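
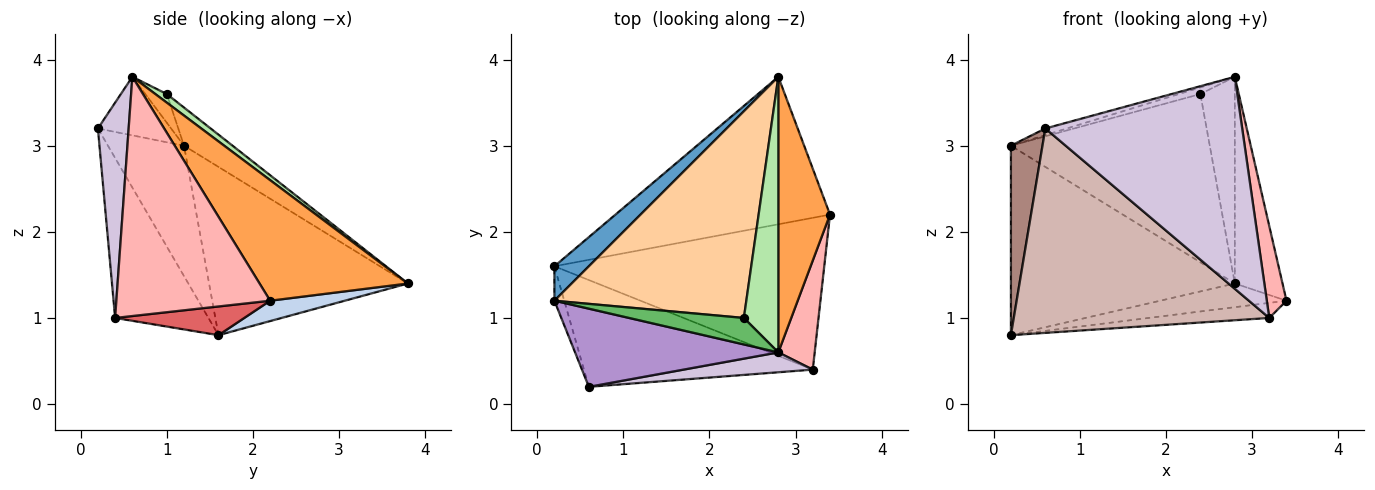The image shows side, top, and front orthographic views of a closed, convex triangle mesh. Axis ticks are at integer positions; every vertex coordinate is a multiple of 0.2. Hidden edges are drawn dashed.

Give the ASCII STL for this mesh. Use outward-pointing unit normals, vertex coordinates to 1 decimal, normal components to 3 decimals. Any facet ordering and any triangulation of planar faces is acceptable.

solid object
 facet normal -0.658 0.741 0.135
  outer loop
   vertex 0.2 1.6 0.8
   vertex 0.2 1.2 3.0
   vertex 2.8 3.8 1.4
  endloop
 endfacet
 facet normal 0.093 0.158 -0.983
  outer loop
   vertex 0.2 1.6 0.8
   vertex 2.8 3.8 1.4
   vertex 3.4 2.2 1.2
  endloop
 endfacet
 facet normal 0.881 0.283 0.378
  outer loop
   vertex 2.8 0.6 3.8
   vertex 3.4 2.2 1.2
   vertex 2.8 3.8 1.4
  endloop
 endfacet
 facet normal -0.152 0.624 0.766
  outer loop
   vertex 2.4 1.0 3.6
   vertex 2.8 3.8 1.4
   vertex 0.2 1.2 3.0
  endloop
 endfacet
 facet normal -0.236 0.236 0.943
  outer loop
   vertex 2.4 1.0 3.6
   vertex 0.2 1.2 3.0
   vertex 2.8 0.6 3.8
  endloop
 endfacet
 facet normal 0.196 0.588 0.784
  outer loop
   vertex 2.4 1.0 3.6
   vertex 2.8 0.6 3.8
   vertex 2.8 3.8 1.4
  endloop
 endfacet
 facet normal 0.105 0.098 -0.990
  outer loop
   vertex 3.2 0.4 1.0
   vertex 0.2 1.6 0.8
   vertex 3.4 2.2 1.2
  endloop
 endfacet
 facet normal 0.981 -0.126 0.149
  outer loop
   vertex 3.2 0.4 1.0
   vertex 3.4 2.2 1.2
   vertex 2.8 0.6 3.8
  endloop
 endfacet
 facet normal -0.276 0.081 0.958
  outer loop
   vertex 0.6 0.2 3.2
   vertex 2.8 0.6 3.8
   vertex 0.2 1.2 3.0
  endloop
 endfacet
 facet normal 0.154 -0.984 0.092
  outer loop
   vertex 0.6 0.2 3.2
   vertex 3.2 0.4 1.0
   vertex 2.8 0.6 3.8
  endloop
 endfacet
 facet normal -0.921 -0.382 -0.070
  outer loop
   vertex 0.6 0.2 3.2
   vertex 0.2 1.2 3.0
   vertex 0.2 1.6 0.8
  endloop
 endfacet
 facet normal -0.308 -0.843 -0.441
  outer loop
   vertex 0.6 0.2 3.2
   vertex 0.2 1.6 0.8
   vertex 3.2 0.4 1.0
  endloop
 endfacet
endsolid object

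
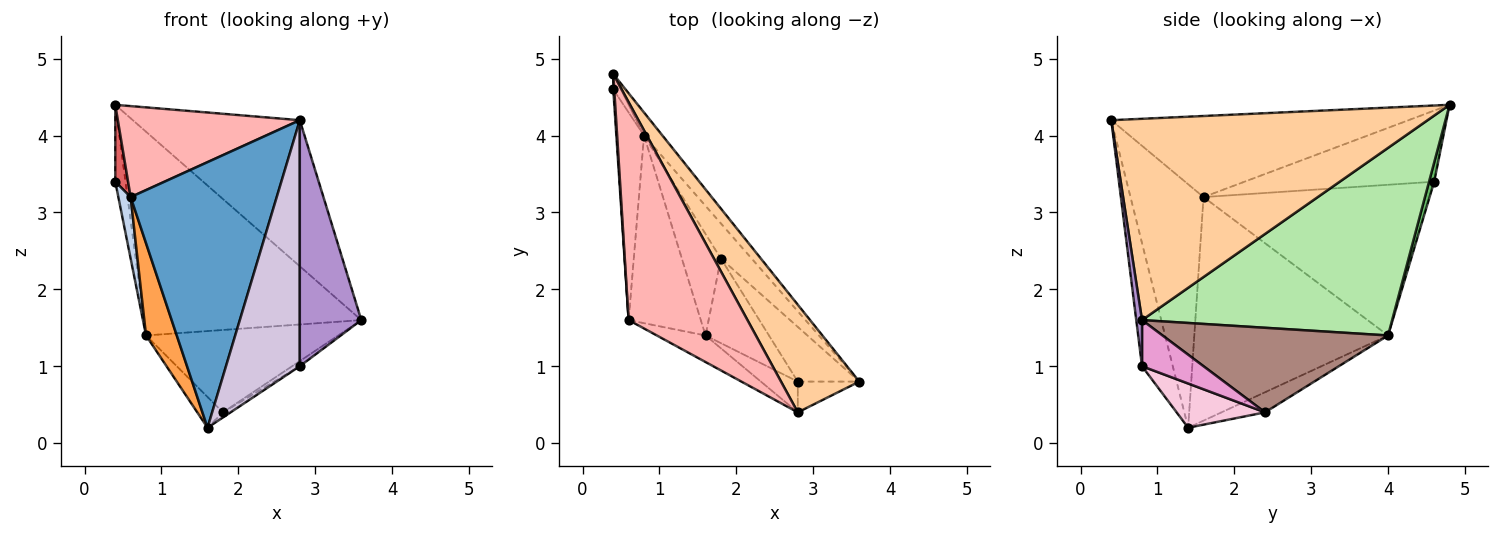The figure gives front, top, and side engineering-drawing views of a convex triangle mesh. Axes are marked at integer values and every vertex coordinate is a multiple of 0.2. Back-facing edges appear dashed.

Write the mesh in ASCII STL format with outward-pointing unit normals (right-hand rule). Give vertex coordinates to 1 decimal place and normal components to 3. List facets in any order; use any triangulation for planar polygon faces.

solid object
 facet normal -0.445 -0.891 -0.089
  outer loop
   vertex 0.6 1.6 3.2
   vertex 1.6 1.4 0.2
   vertex 2.8 0.4 4.2
  endloop
 endfacet
 facet normal -0.982 -0.053 -0.180
  outer loop
   vertex 0.8 4.0 1.4
   vertex 0.6 1.6 3.2
   vertex 0.4 4.6 3.4
  endloop
 endfacet
 facet normal -0.941 -0.149 -0.304
  outer loop
   vertex 0.8 4.0 1.4
   vertex 1.6 1.4 0.2
   vertex 0.6 1.6 3.2
  endloop
 endfacet
 facet normal 0.836 0.441 0.325
  outer loop
   vertex 0.4 4.8 4.4
   vertex 2.8 0.4 4.2
   vertex 3.6 0.8 1.6
  endloop
 endfacet
 facet normal 0.440 0.880 -0.176
  outer loop
   vertex 0.4 4.8 4.4
   vertex 0.8 4.0 1.4
   vertex 0.4 4.6 3.4
  endloop
 endfacet
 facet normal 0.753 0.654 -0.074
  outer loop
   vertex 0.4 4.8 4.4
   vertex 3.6 0.8 1.6
   vertex 0.8 4.0 1.4
  endloop
 endfacet
 facet normal -0.998 -0.067 0.013
  outer loop
   vertex 0.4 4.8 4.4
   vertex 0.4 4.6 3.4
   vertex 0.6 1.6 3.2
  endloop
 endfacet
 facet normal -0.533 -0.326 0.781
  outer loop
   vertex 0.4 4.8 4.4
   vertex 0.6 1.6 3.2
   vertex 2.8 0.4 4.2
  endloop
 endfacet
 facet normal 0.093 -0.988 -0.124
  outer loop
   vertex 2.8 0.8 1.0
   vertex 3.6 0.8 1.6
   vertex 2.8 0.4 4.2
  endloop
 endfacet
 facet normal -0.382 -0.917 -0.115
  outer loop
   vertex 2.8 0.8 1.0
   vertex 2.8 0.4 4.2
   vertex 1.6 1.4 0.2
  endloop
 endfacet
 facet normal 0.734 0.625 -0.267
  outer loop
   vertex 1.8 2.4 0.4
   vertex 0.8 4.0 1.4
   vertex 3.6 0.8 1.6
  endloop
 endfacet
 facet normal -0.442 0.260 -0.858
  outer loop
   vertex 1.8 2.4 0.4
   vertex 1.6 1.4 0.2
   vertex 0.8 4.0 1.4
  endloop
 endfacet
 facet normal 0.598 0.075 -0.798
  outer loop
   vertex 1.8 2.4 0.4
   vertex 3.6 0.8 1.6
   vertex 2.8 0.8 1.0
  endloop
 endfacet
 facet normal 0.571 0.050 -0.819
  outer loop
   vertex 1.8 2.4 0.4
   vertex 2.8 0.8 1.0
   vertex 1.6 1.4 0.2
  endloop
 endfacet
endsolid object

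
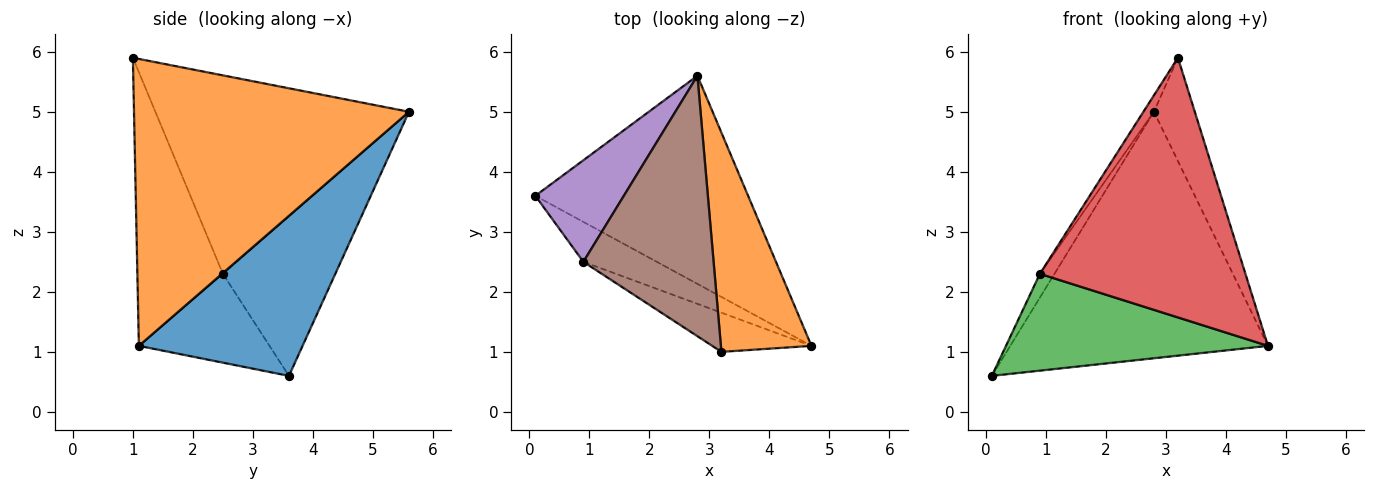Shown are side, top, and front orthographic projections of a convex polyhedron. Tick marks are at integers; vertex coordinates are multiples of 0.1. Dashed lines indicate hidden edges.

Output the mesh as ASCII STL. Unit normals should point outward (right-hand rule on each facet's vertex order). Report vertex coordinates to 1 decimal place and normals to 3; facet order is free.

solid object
 facet normal 0.437 0.687 -0.580
  outer loop
   vertex 2.8 5.6 5.0
   vertex 4.7 1.1 1.1
   vertex 0.1 3.6 0.6
  endloop
 endfacet
 facet normal 0.944 0.140 0.298
  outer loop
   vertex 3.2 1.0 5.9
   vertex 4.7 1.1 1.1
   vertex 2.8 5.6 5.0
  endloop
 endfacet
 facet normal -0.419 -0.840 -0.346
  outer loop
   vertex 0.9 2.5 2.3
   vertex 0.1 3.6 0.6
   vertex 4.7 1.1 1.1
  endloop
 endfacet
 facet normal -0.380 -0.914 -0.138
  outer loop
   vertex 0.9 2.5 2.3
   vertex 4.7 1.1 1.1
   vertex 3.2 1.0 5.9
  endloop
 endfacet
 facet normal -0.869 0.113 0.482
  outer loop
   vertex 0.9 2.5 2.3
   vertex 2.8 5.6 5.0
   vertex 0.1 3.6 0.6
  endloop
 endfacet
 facet normal -0.836 0.035 0.548
  outer loop
   vertex 0.9 2.5 2.3
   vertex 3.2 1.0 5.9
   vertex 2.8 5.6 5.0
  endloop
 endfacet
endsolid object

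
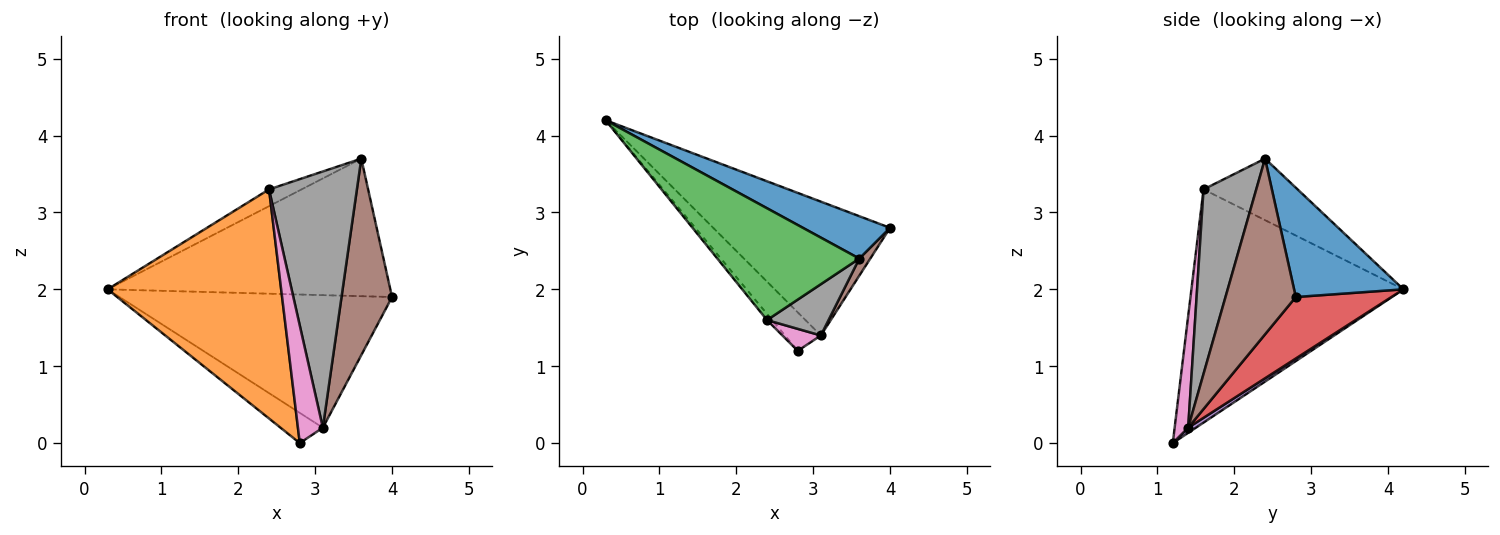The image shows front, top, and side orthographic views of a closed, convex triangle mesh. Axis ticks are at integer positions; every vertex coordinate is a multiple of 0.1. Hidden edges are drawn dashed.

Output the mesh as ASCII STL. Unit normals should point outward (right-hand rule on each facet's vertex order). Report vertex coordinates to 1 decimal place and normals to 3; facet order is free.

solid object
 facet normal 0.347 0.896 0.276
  outer loop
   vertex 3.6 2.4 3.7
   vertex 4.0 2.8 1.9
   vertex 0.3 4.2 2.0
  endloop
 endfacet
 facet normal -0.774 -0.633 -0.017
  outer loop
   vertex 2.4 1.6 3.3
   vertex 0.3 4.2 2.0
   vertex 2.8 1.2 0.0
  endloop
 endfacet
 facet normal -0.394 0.136 0.909
  outer loop
   vertex 2.4 1.6 3.3
   vertex 3.6 2.4 3.7
   vertex 0.3 4.2 2.0
  endloop
 endfacet
 facet normal 0.240 0.683 -0.690
  outer loop
   vertex 3.1 1.4 0.2
   vertex 0.3 4.2 2.0
   vertex 4.0 2.8 1.9
  endloop
 endfacet
 facet normal 0.112 0.614 -0.781
  outer loop
   vertex 3.1 1.4 0.2
   vertex 2.8 1.2 0.0
   vertex 0.3 4.2 2.0
  endloop
 endfacet
 facet normal 0.811 -0.583 0.051
  outer loop
   vertex 3.1 1.4 0.2
   vertex 4.0 2.8 1.9
   vertex 3.6 2.4 3.7
  endloop
 endfacet
 facet normal 0.470 -0.868 0.162
  outer loop
   vertex 3.1 1.4 0.2
   vertex 2.4 1.6 3.3
   vertex 2.8 1.2 0.0
  endloop
 endfacet
 facet normal 0.507 -0.845 0.169
  outer loop
   vertex 3.1 1.4 0.2
   vertex 3.6 2.4 3.7
   vertex 2.4 1.6 3.3
  endloop
 endfacet
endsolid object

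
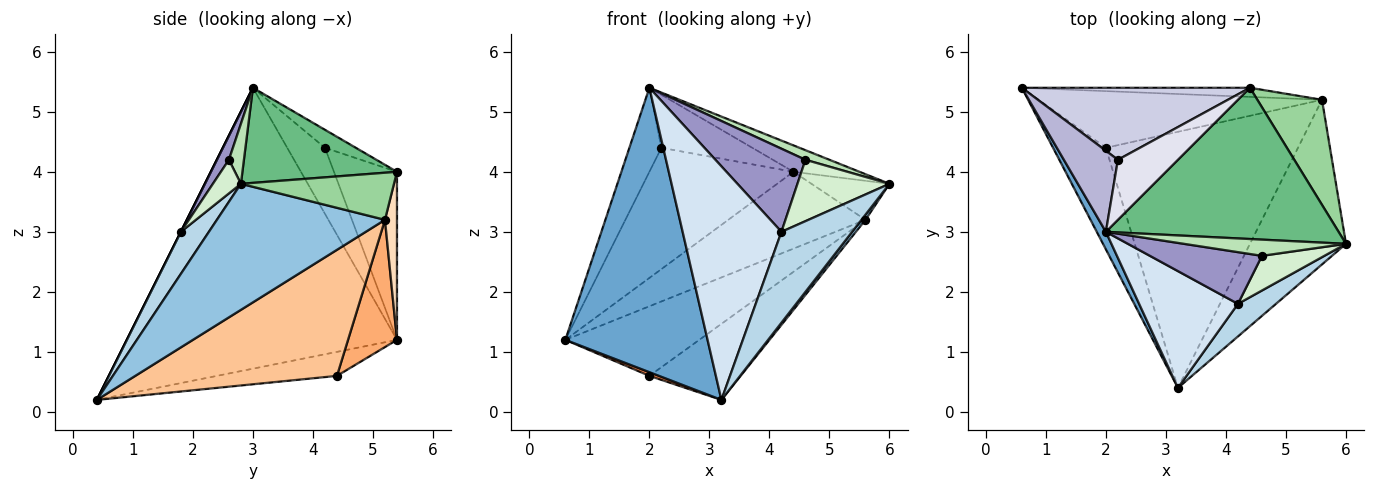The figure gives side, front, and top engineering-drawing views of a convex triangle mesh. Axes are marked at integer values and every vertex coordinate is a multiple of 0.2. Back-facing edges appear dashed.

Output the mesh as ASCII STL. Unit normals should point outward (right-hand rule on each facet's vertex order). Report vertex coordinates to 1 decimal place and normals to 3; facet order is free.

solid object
 facet normal -0.884 -0.466 0.029
  outer loop
   vertex 2.0 3.0 5.4
   vertex 0.6 5.4 1.2
   vertex 3.2 0.4 0.2
  endloop
 endfacet
 facet normal 0.795 -0.019 -0.606
  outer loop
   vertex 5.6 5.2 3.2
   vertex 6.0 2.8 3.8
   vertex 3.2 0.4 0.2
  endloop
 endfacet
 facet normal 0.349 -0.882 0.316
  outer loop
   vertex 4.2 1.8 3.0
   vertex 3.2 0.4 0.2
   vertex 6.0 2.8 3.8
  endloop
 endfacet
 facet normal 0.000 -0.894 0.447
  outer loop
   vertex 4.2 1.8 3.0
   vertex 2.0 3.0 5.4
   vertex 3.2 0.4 0.2
  endloop
 endfacet
 facet normal -0.414 -0.033 -0.910
  outer loop
   vertex 2.0 4.4 0.6
   vertex 3.2 0.4 0.2
   vertex 0.6 5.4 1.2
  endloop
 endfacet
 facet normal 0.273 0.746 -0.607
  outer loop
   vertex 2.0 4.4 0.6
   vertex 0.6 5.4 1.2
   vertex 5.6 5.2 3.2
  endloop
 endfacet
 facet normal 0.532 0.241 -0.811
  outer loop
   vertex 2.0 4.4 0.6
   vertex 5.6 5.2 3.2
   vertex 3.2 0.4 0.2
  endloop
 endfacet
 facet normal 0.087 0.989 -0.117
  outer loop
   vertex 4.4 5.4 4.0
   vertex 5.6 5.2 3.2
   vertex 0.6 5.4 1.2
  endloop
 endfacet
 facet normal 0.373 0.160 0.914
  outer loop
   vertex 4.4 5.4 4.0
   vertex 2.0 3.0 5.4
   vertex 6.0 2.8 3.8
  endloop
 endfacet
 facet normal 0.564 0.288 0.774
  outer loop
   vertex 4.4 5.4 4.0
   vertex 6.0 2.8 3.8
   vertex 5.6 5.2 3.2
  endloop
 endfacet
 facet normal 0.304 -0.486 0.820
  outer loop
   vertex 4.6 2.6 4.2
   vertex 6.0 2.8 3.8
   vertex 2.0 3.0 5.4
  endloop
 endfacet
 facet normal 0.256 -0.842 0.476
  outer loop
   vertex 4.6 2.6 4.2
   vertex 4.2 1.8 3.0
   vertex 6.0 2.8 3.8
  endloop
 endfacet
 facet normal 0.112 -0.844 0.525
  outer loop
   vertex 4.6 2.6 4.2
   vertex 2.0 3.0 5.4
   vertex 4.2 1.8 3.0
  endloop
 endfacet
 facet normal -0.647 0.549 0.529
  outer loop
   vertex 2.2 4.2 4.4
   vertex 0.6 5.4 1.2
   vertex 2.0 3.0 5.4
  endloop
 endfacet
 facet normal -0.352 0.805 0.478
  outer loop
   vertex 2.2 4.2 4.4
   vertex 4.4 5.4 4.0
   vertex 0.6 5.4 1.2
  endloop
 endfacet
 facet normal -0.219 0.646 0.731
  outer loop
   vertex 2.2 4.2 4.4
   vertex 2.0 3.0 5.4
   vertex 4.4 5.4 4.0
  endloop
 endfacet
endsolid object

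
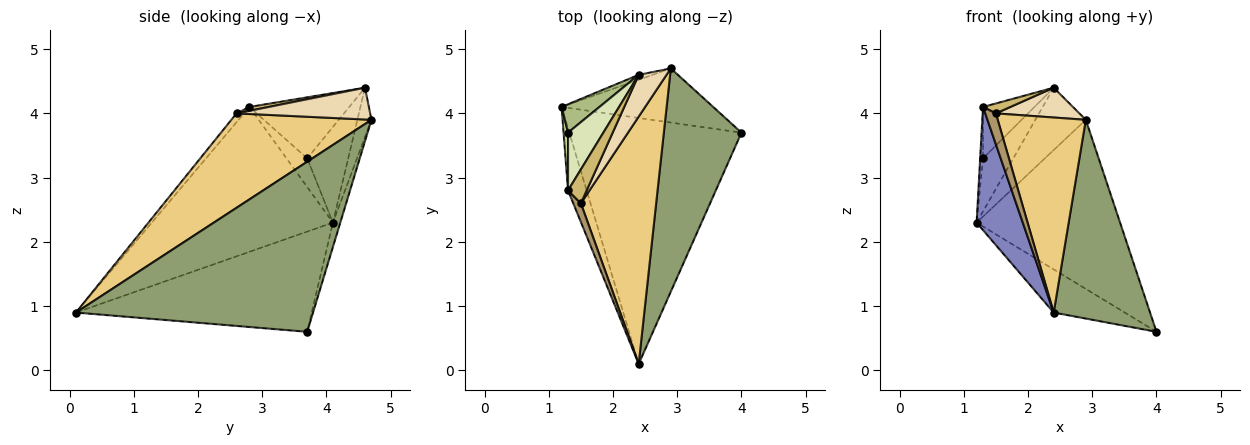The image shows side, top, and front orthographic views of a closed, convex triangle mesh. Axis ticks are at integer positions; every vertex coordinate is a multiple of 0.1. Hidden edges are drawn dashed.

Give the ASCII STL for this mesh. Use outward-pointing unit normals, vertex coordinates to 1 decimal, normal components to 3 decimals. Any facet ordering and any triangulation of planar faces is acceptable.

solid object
 facet normal -0.497 0.150 -0.854
  outer loop
   vertex 2.4 0.1 0.9
   vertex 1.2 4.1 2.3
   vertex 4.0 3.7 0.6
  endloop
 endfacet
 facet normal -0.962 -0.245 -0.124
  outer loop
   vertex 1.3 2.8 4.1
   vertex 1.2 4.1 2.3
   vertex 2.4 0.1 0.9
  endloop
 endfacet
 facet normal -0.049 0.951 -0.305
  outer loop
   vertex 2.9 4.7 3.9
   vertex 4.0 3.7 0.6
   vertex 1.2 4.1 2.3
  endloop
 endfacet
 facet normal -0.268 0.961 -0.076
  outer loop
   vertex 2.9 4.7 3.9
   vertex 1.2 4.1 2.3
   vertex 2.4 4.6 4.4
  endloop
 endfacet
 facet normal 0.853 -0.347 0.389
  outer loop
   vertex 2.9 4.7 3.9
   vertex 2.4 0.1 0.9
   vertex 4.0 3.7 0.6
  endloop
 endfacet
 facet normal -0.766 0.566 0.303
  outer loop
   vertex 1.3 3.7 3.3
   vertex 2.4 4.6 4.4
   vertex 1.2 4.1 2.3
  endloop
 endfacet
 facet normal -0.979 0.135 0.152
  outer loop
   vertex 1.3 3.7 3.3
   vertex 1.2 4.1 2.3
   vertex 1.3 2.8 4.1
  endloop
 endfacet
 facet normal -0.791 0.407 0.458
  outer loop
   vertex 1.3 3.7 3.3
   vertex 1.3 2.8 4.1
   vertex 2.4 4.6 4.4
  endloop
 endfacet
 facet normal -0.513 -0.735 0.444
  outer loop
   vertex 1.5 2.6 4.0
   vertex 1.3 2.8 4.1
   vertex 2.4 0.1 0.9
  endloop
 endfacet
 facet normal 0.195 -0.276 0.941
  outer loop
   vertex 1.5 2.6 4.0
   vertex 2.4 4.6 4.4
   vertex 1.3 2.8 4.1
  endloop
 endfacet
 facet normal 0.702 -0.441 0.559
  outer loop
   vertex 1.5 2.6 4.0
   vertex 2.4 0.1 0.9
   vertex 2.9 4.7 3.9
  endloop
 endfacet
 facet normal 0.681 -0.426 0.596
  outer loop
   vertex 1.5 2.6 4.0
   vertex 2.9 4.7 3.9
   vertex 2.4 4.6 4.4
  endloop
 endfacet
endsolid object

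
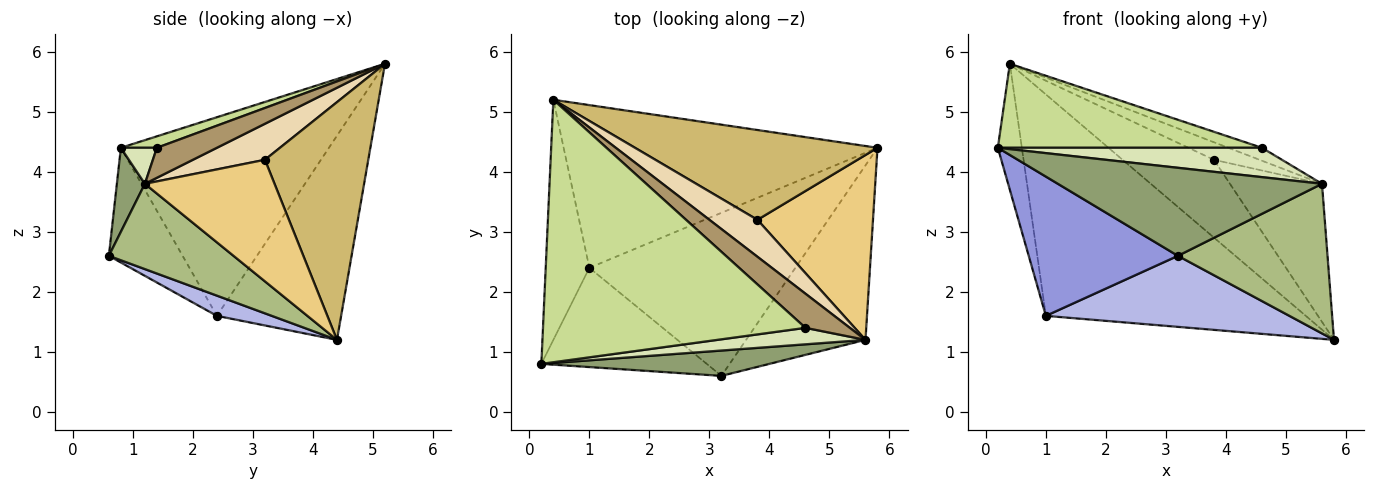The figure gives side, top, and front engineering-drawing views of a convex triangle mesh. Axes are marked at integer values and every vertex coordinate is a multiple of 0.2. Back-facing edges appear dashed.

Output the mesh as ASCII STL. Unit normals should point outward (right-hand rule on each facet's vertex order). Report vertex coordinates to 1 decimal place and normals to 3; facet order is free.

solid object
 facet normal -0.971 0.112 -0.213
  outer loop
   vertex 1.0 2.4 1.6
   vertex 0.2 0.8 4.4
   vertex 0.4 5.2 5.8
  endloop
 endfacet
 facet normal -0.359 0.752 -0.553
  outer loop
   vertex 1.0 2.4 1.6
   vertex 0.4 5.2 5.8
   vertex 5.8 4.4 1.2
  endloop
 endfacet
 facet normal -0.373 -0.755 -0.538
  outer loop
   vertex 1.0 2.4 1.6
   vertex 3.2 0.6 2.6
   vertex 0.2 0.8 4.4
  endloop
 endfacet
 facet normal 0.090 -0.398 -0.913
  outer loop
   vertex 1.0 2.4 1.6
   vertex 5.8 4.4 1.2
   vertex 3.2 0.6 2.6
  endloop
 endfacet
 facet normal 0.101 -0.956 0.275
  outer loop
   vertex 5.6 1.2 3.8
   vertex 0.2 0.8 4.4
   vertex 3.2 0.6 2.6
  endloop
 endfacet
 facet normal 0.477 -0.572 -0.667
  outer loop
   vertex 5.6 1.2 3.8
   vertex 3.2 0.6 2.6
   vertex 5.8 4.4 1.2
  endloop
 endfacet
 facet normal 0.042 -0.305 0.952
  outer loop
   vertex 4.6 1.4 4.4
   vertex 0.4 5.2 5.8
   vertex 0.2 0.8 4.4
  endloop
 endfacet
 facet normal 0.118 -0.866 0.486
  outer loop
   vertex 4.6 1.4 4.4
   vertex 0.2 0.8 4.4
   vertex 5.6 1.2 3.8
  endloop
 endfacet
 facet normal 0.534 0.299 0.791
  outer loop
   vertex 4.6 1.4 4.4
   vertex 5.6 1.2 3.8
   vertex 0.4 5.2 5.8
  endloop
 endfacet
 facet normal 0.595 0.526 0.607
  outer loop
   vertex 3.8 3.2 4.2
   vertex 5.8 4.4 1.2
   vertex 0.4 5.2 5.8
  endloop
 endfacet
 facet normal 0.644 0.457 0.613
  outer loop
   vertex 3.8 3.2 4.2
   vertex 5.6 1.2 3.8
   vertex 5.8 4.4 1.2
  endloop
 endfacet
 facet normal 0.561 0.355 0.748
  outer loop
   vertex 3.8 3.2 4.2
   vertex 0.4 5.2 5.8
   vertex 5.6 1.2 3.8
  endloop
 endfacet
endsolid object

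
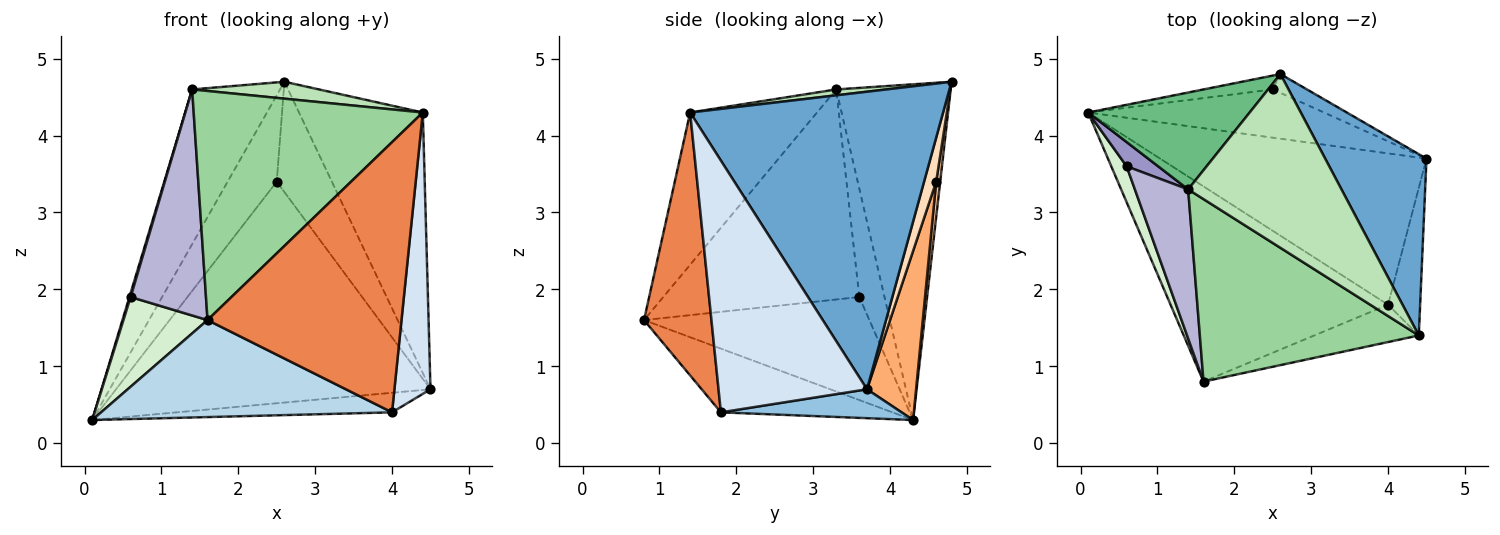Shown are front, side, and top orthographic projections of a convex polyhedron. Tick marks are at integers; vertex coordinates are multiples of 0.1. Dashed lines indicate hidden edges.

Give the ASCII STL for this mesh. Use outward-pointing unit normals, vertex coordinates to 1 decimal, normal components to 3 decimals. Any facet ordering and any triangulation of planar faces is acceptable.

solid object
 facet normal 0.859 0.420 0.292
  outer loop
   vertex 4.4 1.4 4.3
   vertex 4.5 3.7 0.7
   vertex 2.6 4.8 4.7
  endloop
 endfacet
 facet normal 0.107 0.128 -0.986
  outer loop
   vertex 4.0 1.8 0.4
   vertex 0.1 4.3 0.3
   vertex 4.5 3.7 0.7
  endloop
 endfacet
 facet normal -0.254 -0.430 -0.866
  outer loop
   vertex 4.0 1.8 0.4
   vertex 1.6 0.8 1.6
   vertex 0.1 4.3 0.3
  endloop
 endfacet
 facet normal 0.964 -0.234 -0.123
  outer loop
   vertex 4.0 1.8 0.4
   vertex 4.5 3.7 0.7
   vertex 4.4 1.4 4.3
  endloop
 endfacet
 facet normal 0.326 -0.937 -0.129
  outer loop
   vertex 4.0 1.8 0.4
   vertex 4.4 1.4 4.3
   vertex 1.6 0.8 1.6
  endloop
 endfacet
 facet normal 0.151 0.966 -0.210
  outer loop
   vertex 2.5 4.6 3.4
   vertex 4.5 3.7 0.7
   vertex 0.1 4.3 0.3
  endloop
 endfacet
 facet normal 0.081 0.984 -0.158
  outer loop
   vertex 2.5 4.6 3.4
   vertex 0.1 4.3 0.3
   vertex 2.6 4.8 4.7
  endloop
 endfacet
 facet normal 0.211 0.963 -0.164
  outer loop
   vertex 2.5 4.6 3.4
   vertex 2.6 4.8 4.7
   vertex 4.5 3.7 0.7
  endloop
 endfacet
 facet normal -0.741 0.569 0.356
  outer loop
   vertex 1.4 3.3 4.6
   vertex 2.6 4.8 4.7
   vertex 0.1 4.3 0.3
  endloop
 endfacet
 facet normal -0.397 -0.718 0.572
  outer loop
   vertex 1.4 3.3 4.6
   vertex 1.6 0.8 1.6
   vertex 4.4 1.4 4.3
  endloop
 endfacet
 facet normal 0.038 -0.097 0.995
  outer loop
   vertex 1.4 3.3 4.6
   vertex 4.4 1.4 4.3
   vertex 2.6 4.8 4.7
  endloop
 endfacet
 facet normal -0.928 -0.346 0.138
  outer loop
   vertex 0.6 3.6 1.9
   vertex 0.1 4.3 0.3
   vertex 1.6 0.8 1.6
  endloop
 endfacet
 facet normal -0.959 -0.048 0.279
  outer loop
   vertex 0.6 3.6 1.9
   vertex 1.4 3.3 4.6
   vertex 0.1 4.3 0.3
  endloop
 endfacet
 facet normal -0.908 -0.349 0.230
  outer loop
   vertex 0.6 3.6 1.9
   vertex 1.6 0.8 1.6
   vertex 1.4 3.3 4.6
  endloop
 endfacet
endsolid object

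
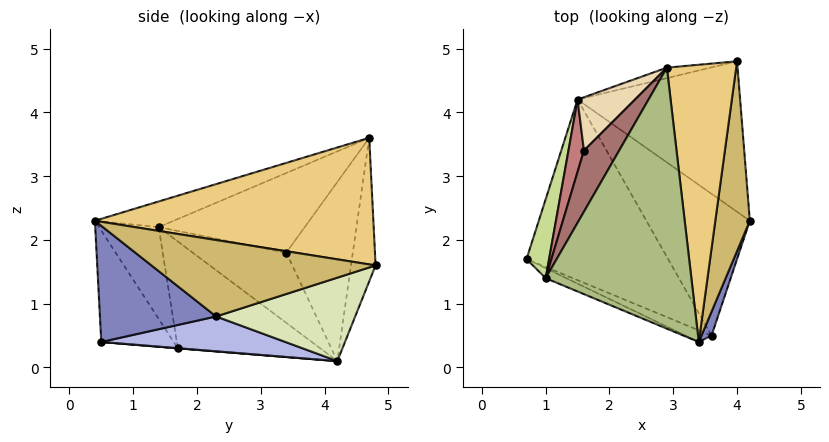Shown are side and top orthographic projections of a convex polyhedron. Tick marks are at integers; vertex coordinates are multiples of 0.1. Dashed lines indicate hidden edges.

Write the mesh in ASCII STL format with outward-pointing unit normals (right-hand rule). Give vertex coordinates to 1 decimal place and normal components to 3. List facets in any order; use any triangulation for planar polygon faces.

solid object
 facet normal -0.378 -0.921 -0.088
  outer loop
   vertex 3.6 0.5 0.4
   vertex 3.4 0.4 2.3
   vertex 0.7 1.7 0.3
  endloop
 endfacet
 facet normal 0.940 -0.331 0.081
  outer loop
   vertex 3.6 0.5 0.4
   vertex 4.2 2.3 0.8
   vertex 3.4 0.4 2.3
  endloop
 endfacet
 facet normal 0.001 -0.080 -0.997
  outer loop
   vertex 3.6 0.5 0.4
   vertex 0.7 1.7 0.3
   vertex 1.5 4.2 0.1
  endloop
 endfacet
 facet normal 0.317 0.104 -0.943
  outer loop
   vertex 3.6 0.5 0.4
   vertex 1.5 4.2 0.1
   vertex 4.2 2.3 0.8
  endloop
 endfacet
 facet normal -0.380 -0.921 -0.085
  outer loop
   vertex 1.0 1.4 2.2
   vertex 0.7 1.7 0.3
   vertex 3.4 0.4 2.3
  endloop
 endfacet
 facet normal -0.165 -0.303 0.939
  outer loop
   vertex 1.0 1.4 2.2
   vertex 3.4 0.4 2.3
   vertex 2.9 4.7 3.6
  endloop
 endfacet
 facet normal -0.929 0.313 0.196
  outer loop
   vertex 1.0 1.4 2.2
   vertex 1.5 4.2 0.1
   vertex 0.7 1.7 0.3
  endloop
 endfacet
 facet normal 0.435 0.306 -0.847
  outer loop
   vertex 4.0 4.8 1.6
   vertex 4.2 2.3 0.8
   vertex 1.5 4.2 0.1
  endloop
 endfacet
 facet normal -0.199 0.978 -0.060
  outer loop
   vertex 4.0 4.8 1.6
   vertex 1.5 4.2 0.1
   vertex 2.9 4.7 3.6
  endloop
 endfacet
 facet normal 0.910 -0.059 0.411
  outer loop
   vertex 4.0 4.8 1.6
   vertex 3.4 0.4 2.3
   vertex 4.2 2.3 0.8
  endloop
 endfacet
 facet normal 0.876 -0.043 0.480
  outer loop
   vertex 4.0 4.8 1.6
   vertex 2.9 4.7 3.6
   vertex 3.4 0.4 2.3
  endloop
 endfacet
 facet normal -0.842 0.468 0.270
  outer loop
   vertex 1.6 3.4 1.8
   vertex 2.9 4.7 3.6
   vertex 1.5 4.2 0.1
  endloop
 endfacet
 facet normal -0.862 0.335 0.381
  outer loop
   vertex 1.6 3.4 1.8
   vertex 1.0 1.4 2.2
   vertex 2.9 4.7 3.6
  endloop
 endfacet
 facet normal -0.926 0.319 0.204
  outer loop
   vertex 1.6 3.4 1.8
   vertex 1.5 4.2 0.1
   vertex 1.0 1.4 2.2
  endloop
 endfacet
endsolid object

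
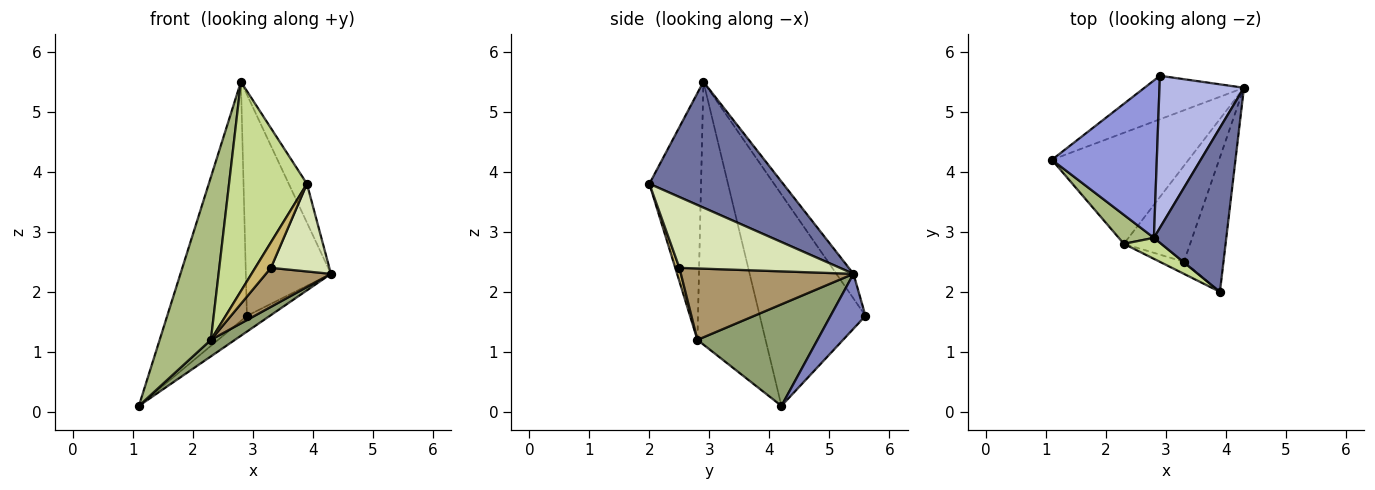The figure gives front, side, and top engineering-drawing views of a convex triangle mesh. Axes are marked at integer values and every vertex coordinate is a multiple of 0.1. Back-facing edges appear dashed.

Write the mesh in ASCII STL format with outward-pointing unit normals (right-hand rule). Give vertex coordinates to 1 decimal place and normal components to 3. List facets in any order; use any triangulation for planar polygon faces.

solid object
 facet normal 0.861 0.117 0.495
  outer loop
   vertex 2.8 2.9 5.5
   vertex 3.9 2.0 3.8
   vertex 4.3 5.4 2.3
  endloop
 endfacet
 facet normal 0.460 0.302 -0.835
  outer loop
   vertex 2.9 5.6 1.6
   vertex 4.3 5.4 2.3
   vertex 1.1 4.2 0.1
  endloop
 endfacet
 facet normal -0.742 0.560 0.368
  outer loop
   vertex 2.9 5.6 1.6
   vertex 1.1 4.2 0.1
   vertex 2.8 2.9 5.5
  endloop
 endfacet
 facet normal -0.163 0.813 0.559
  outer loop
   vertex 2.9 5.6 1.6
   vertex 2.8 2.9 5.5
   vertex 4.3 5.4 2.3
  endloop
 endfacet
 facet normal 0.592 -0.118 -0.797
  outer loop
   vertex 2.3 2.8 1.2
   vertex 1.1 4.2 0.1
   vertex 4.3 5.4 2.3
  endloop
 endfacet
 facet normal -0.795 -0.598 0.106
  outer loop
   vertex 2.3 2.8 1.2
   vertex 2.8 2.9 5.5
   vertex 1.1 4.2 0.1
  endloop
 endfacet
 facet normal -0.551 -0.831 0.083
  outer loop
   vertex 2.3 2.8 1.2
   vertex 3.9 2.0 3.8
   vertex 2.8 2.9 5.5
  endloop
 endfacet
 facet normal 0.832 -0.303 -0.465
  outer loop
   vertex 3.3 2.5 2.4
   vertex 4.3 5.4 2.3
   vertex 3.9 2.0 3.8
  endloop
 endfacet
 facet normal 0.707 -0.266 -0.655
  outer loop
   vertex 3.3 2.5 2.4
   vertex 2.3 2.8 1.2
   vertex 4.3 5.4 2.3
  endloop
 endfacet
 facet normal 0.233 -0.880 -0.414
  outer loop
   vertex 3.3 2.5 2.4
   vertex 3.9 2.0 3.8
   vertex 2.3 2.8 1.2
  endloop
 endfacet
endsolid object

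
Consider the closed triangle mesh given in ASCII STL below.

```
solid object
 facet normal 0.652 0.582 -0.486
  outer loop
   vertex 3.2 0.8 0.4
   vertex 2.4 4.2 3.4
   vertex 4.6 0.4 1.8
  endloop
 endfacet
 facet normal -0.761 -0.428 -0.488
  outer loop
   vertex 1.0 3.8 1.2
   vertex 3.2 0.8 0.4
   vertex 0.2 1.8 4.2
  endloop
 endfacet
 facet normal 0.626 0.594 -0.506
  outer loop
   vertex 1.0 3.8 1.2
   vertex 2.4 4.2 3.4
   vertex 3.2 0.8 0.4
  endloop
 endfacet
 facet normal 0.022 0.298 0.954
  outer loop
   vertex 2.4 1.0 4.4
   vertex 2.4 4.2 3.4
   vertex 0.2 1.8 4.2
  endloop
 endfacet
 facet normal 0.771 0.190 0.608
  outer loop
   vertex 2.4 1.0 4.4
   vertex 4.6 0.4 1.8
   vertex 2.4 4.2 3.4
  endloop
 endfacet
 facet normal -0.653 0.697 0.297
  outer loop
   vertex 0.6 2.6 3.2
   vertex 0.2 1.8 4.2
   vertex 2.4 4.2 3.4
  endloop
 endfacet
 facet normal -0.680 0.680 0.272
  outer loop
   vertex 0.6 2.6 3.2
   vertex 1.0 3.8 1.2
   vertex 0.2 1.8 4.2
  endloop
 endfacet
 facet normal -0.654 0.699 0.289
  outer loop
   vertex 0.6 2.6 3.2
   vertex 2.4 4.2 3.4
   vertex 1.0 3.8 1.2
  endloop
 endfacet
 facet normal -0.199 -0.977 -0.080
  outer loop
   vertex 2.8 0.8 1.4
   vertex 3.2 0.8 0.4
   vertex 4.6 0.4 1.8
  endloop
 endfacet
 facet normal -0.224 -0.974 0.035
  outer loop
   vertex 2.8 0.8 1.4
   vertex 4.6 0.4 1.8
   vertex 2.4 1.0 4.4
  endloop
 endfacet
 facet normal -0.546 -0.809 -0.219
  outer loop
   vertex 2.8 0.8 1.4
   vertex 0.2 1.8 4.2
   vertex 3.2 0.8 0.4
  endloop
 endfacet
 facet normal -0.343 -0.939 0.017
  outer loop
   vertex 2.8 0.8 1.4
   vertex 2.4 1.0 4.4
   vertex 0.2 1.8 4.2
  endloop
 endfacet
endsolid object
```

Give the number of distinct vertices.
8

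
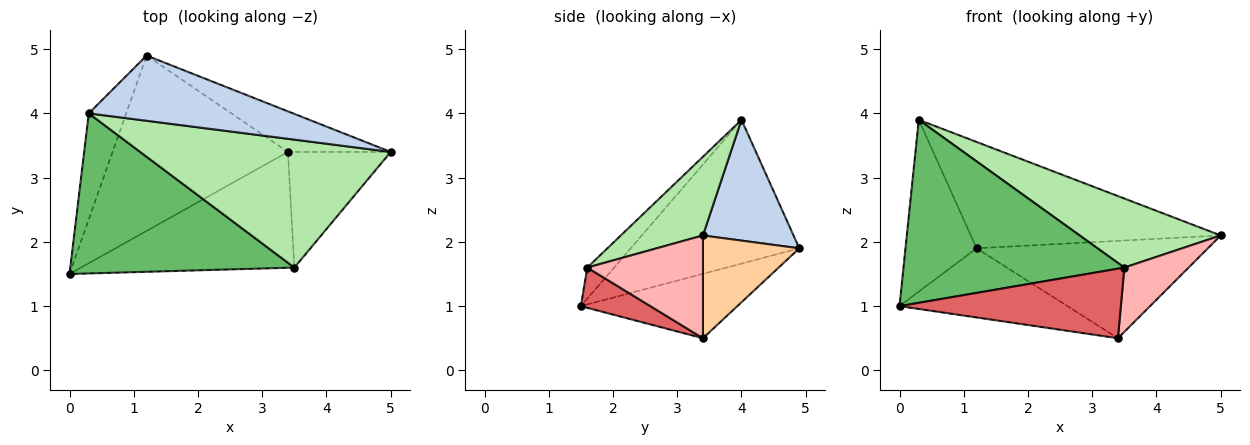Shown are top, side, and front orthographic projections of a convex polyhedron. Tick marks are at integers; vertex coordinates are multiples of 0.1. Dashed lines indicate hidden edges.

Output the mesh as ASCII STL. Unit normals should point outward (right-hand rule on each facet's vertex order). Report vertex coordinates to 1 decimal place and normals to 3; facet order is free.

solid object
 facet normal -0.896 0.378 -0.233
  outer loop
   vertex 0.3 4.0 3.9
   vertex 1.2 4.9 1.9
   vertex 0.0 1.5 1.0
  endloop
 endfacet
 facet normal 0.295 0.815 0.499
  outer loop
   vertex 0.3 4.0 3.9
   vertex 5.0 3.4 2.1
   vertex 1.2 4.9 1.9
  endloop
 endfacet
 facet normal -0.323 0.347 -0.880
  outer loop
   vertex 3.4 3.4 0.5
   vertex 0.0 1.5 1.0
   vertex 1.2 4.9 1.9
  endloop
 endfacet
 facet normal 0.359 0.862 -0.359
  outer loop
   vertex 3.4 3.4 0.5
   vertex 1.2 4.9 1.9
   vertex 5.0 3.4 2.1
  endloop
 endfacet
 facet normal -0.091 -0.750 0.656
  outer loop
   vertex 3.5 1.6 1.6
   vertex 0.3 4.0 3.9
   vertex 0.0 1.5 1.0
  endloop
 endfacet
 facet normal 0.266 -0.458 0.848
  outer loop
   vertex 3.5 1.6 1.6
   vertex 5.0 3.4 2.1
   vertex 0.3 4.0 3.9
  endloop
 endfacet
 facet normal 0.160 -0.508 -0.846
  outer loop
   vertex 3.5 1.6 1.6
   vertex 0.0 1.5 1.0
   vertex 3.4 3.4 0.5
  endloop
 endfacet
 facet normal 0.658 -0.366 -0.658
  outer loop
   vertex 3.5 1.6 1.6
   vertex 3.4 3.4 0.5
   vertex 5.0 3.4 2.1
  endloop
 endfacet
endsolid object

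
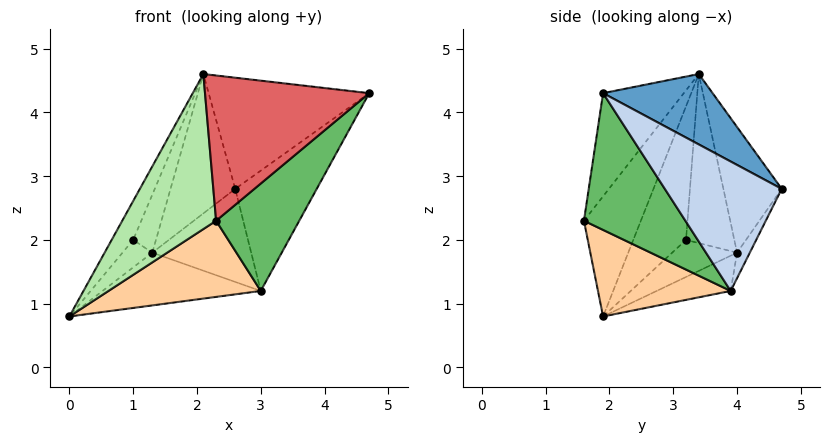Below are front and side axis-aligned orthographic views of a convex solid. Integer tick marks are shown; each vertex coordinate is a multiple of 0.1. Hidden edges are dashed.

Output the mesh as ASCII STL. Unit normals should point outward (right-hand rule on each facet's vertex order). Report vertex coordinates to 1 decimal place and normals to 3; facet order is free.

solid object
 facet normal 0.450 0.660 0.602
  outer loop
   vertex 2.1 3.4 4.6
   vertex 4.7 1.9 4.3
   vertex 2.6 4.7 2.8
  endloop
 endfacet
 facet normal 0.818 0.570 -0.081
  outer loop
   vertex 3.0 3.9 1.2
   vertex 2.6 4.7 2.8
   vertex 4.7 1.9 4.3
  endloop
 endfacet
 facet normal -0.871 0.355 0.341
  outer loop
   vertex 1.0 3.2 2.0
   vertex 0.0 1.9 0.8
   vertex 2.1 3.4 4.6
  endloop
 endfacet
 facet normal 0.429 -0.493 -0.757
  outer loop
   vertex 2.3 1.6 2.3
   vertex 0.0 1.9 0.8
   vertex 3.0 3.9 1.2
  endloop
 endfacet
 facet normal 0.594 -0.487 -0.640
  outer loop
   vertex 2.3 1.6 2.3
   vertex 3.0 3.9 1.2
   vertex 4.7 1.9 4.3
  endloop
 endfacet
 facet normal -0.440 -0.725 0.529
  outer loop
   vertex 2.3 1.6 2.3
   vertex 2.1 3.4 4.6
   vertex 0.0 1.9 0.8
  endloop
 endfacet
 facet normal -0.368 -0.748 0.553
  outer loop
   vertex 2.3 1.6 2.3
   vertex 4.7 1.9 4.3
   vertex 2.1 3.4 4.6
  endloop
 endfacet
 facet normal -0.252 0.539 -0.804
  outer loop
   vertex 1.3 4.0 1.8
   vertex 3.0 3.9 1.2
   vertex 0.0 1.9 0.8
  endloop
 endfacet
 facet normal -0.113 0.877 -0.467
  outer loop
   vertex 1.3 4.0 1.8
   vertex 2.6 4.7 2.8
   vertex 3.0 3.9 1.2
  endloop
 endfacet
 facet normal -0.869 0.399 0.292
  outer loop
   vertex 1.3 4.0 1.8
   vertex 0.0 1.9 0.8
   vertex 1.0 3.2 2.0
  endloop
 endfacet
 facet normal -0.632 0.701 0.331
  outer loop
   vertex 1.3 4.0 1.8
   vertex 2.1 3.4 4.6
   vertex 2.6 4.7 2.8
  endloop
 endfacet
 facet normal -0.854 0.403 0.330
  outer loop
   vertex 1.3 4.0 1.8
   vertex 1.0 3.2 2.0
   vertex 2.1 3.4 4.6
  endloop
 endfacet
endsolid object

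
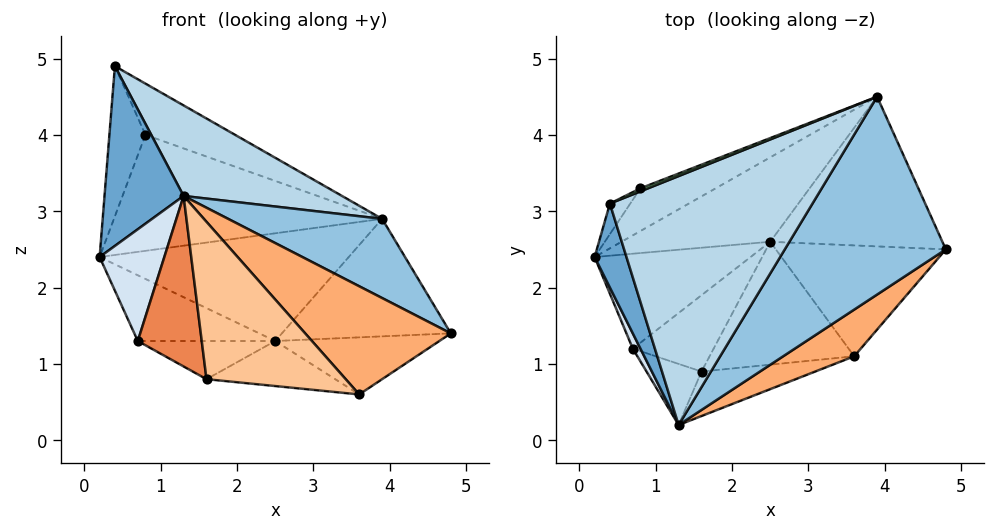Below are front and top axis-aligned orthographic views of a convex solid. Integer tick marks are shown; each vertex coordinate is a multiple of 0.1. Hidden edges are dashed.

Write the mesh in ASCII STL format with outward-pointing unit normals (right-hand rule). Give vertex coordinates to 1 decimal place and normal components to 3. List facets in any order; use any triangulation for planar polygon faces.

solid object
 facet normal -0.904 -0.387 0.181
  outer loop
   vertex 0.4 3.1 4.9
   vertex 0.2 2.4 2.4
   vertex 1.3 0.2 3.2
  endloop
 endfacet
 facet normal 0.585 -0.301 0.753
  outer loop
   vertex 3.9 4.5 2.9
   vertex 1.3 0.2 3.2
   vertex 4.8 2.5 1.4
  endloop
 endfacet
 facet normal 0.559 -0.283 0.779
  outer loop
   vertex 3.9 4.5 2.9
   vertex 0.4 3.1 4.9
   vertex 1.3 0.2 3.2
  endloop
 endfacet
 facet normal -0.901 -0.429 0.059
  outer loop
   vertex 0.7 1.2 1.3
   vertex 1.3 0.2 3.2
   vertex 0.2 2.4 2.4
  endloop
 endfacet
 facet normal -0.448 -0.842 -0.301
  outer loop
   vertex 0.7 1.2 1.3
   vertex 1.6 0.9 0.8
   vertex 1.3 0.2 3.2
  endloop
 endfacet
 facet normal 0.628 -0.714 0.308
  outer loop
   vertex 3.6 1.1 0.6
   vertex 4.8 2.5 1.4
   vertex 1.3 0.2 3.2
  endloop
 endfacet
 facet normal 0.069 -0.960 -0.271
  outer loop
   vertex 3.6 1.1 0.6
   vertex 1.3 0.2 3.2
   vertex 1.6 0.9 0.8
  endloop
 endfacet
 facet normal -0.684 0.715 -0.145
  outer loop
   vertex 0.8 3.3 4.0
   vertex 0.2 2.4 2.4
   vertex 0.4 3.1 4.9
  endloop
 endfacet
 facet normal -0.437 0.844 -0.311
  outer loop
   vertex 0.8 3.3 4.0
   vertex 3.9 4.5 2.9
   vertex 0.2 2.4 2.4
  endloop
 endfacet
 facet normal -0.343 0.938 0.056
  outer loop
   vertex 0.8 3.3 4.0
   vertex 0.4 3.1 4.9
   vertex 3.9 4.5 2.9
  endloop
 endfacet
 facet normal -0.127 0.341 -0.931
  outer loop
   vertex 2.5 2.6 1.3
   vertex 3.6 1.1 0.6
   vertex 1.6 0.9 0.8
  endloop
 endfacet
 facet normal -0.329 0.422 -0.845
  outer loop
   vertex 2.5 2.6 1.3
   vertex 1.6 0.9 0.8
   vertex 0.7 1.2 1.3
  endloop
 endfacet
 facet normal 0.061 0.616 -0.785
  outer loop
   vertex 2.5 2.6 1.3
   vertex 3.9 4.5 2.9
   vertex 4.8 2.5 1.4
  endloop
 endfacet
 facet normal 0.058 0.457 -0.888
  outer loop
   vertex 2.5 2.6 1.3
   vertex 4.8 2.5 1.4
   vertex 3.6 1.1 0.6
  endloop
 endfacet
 facet normal -0.342 0.740 -0.580
  outer loop
   vertex 2.5 2.6 1.3
   vertex 0.2 2.4 2.4
   vertex 3.9 4.5 2.9
  endloop
 endfacet
 facet normal -0.405 0.520 -0.752
  outer loop
   vertex 2.5 2.6 1.3
   vertex 0.7 1.2 1.3
   vertex 0.2 2.4 2.4
  endloop
 endfacet
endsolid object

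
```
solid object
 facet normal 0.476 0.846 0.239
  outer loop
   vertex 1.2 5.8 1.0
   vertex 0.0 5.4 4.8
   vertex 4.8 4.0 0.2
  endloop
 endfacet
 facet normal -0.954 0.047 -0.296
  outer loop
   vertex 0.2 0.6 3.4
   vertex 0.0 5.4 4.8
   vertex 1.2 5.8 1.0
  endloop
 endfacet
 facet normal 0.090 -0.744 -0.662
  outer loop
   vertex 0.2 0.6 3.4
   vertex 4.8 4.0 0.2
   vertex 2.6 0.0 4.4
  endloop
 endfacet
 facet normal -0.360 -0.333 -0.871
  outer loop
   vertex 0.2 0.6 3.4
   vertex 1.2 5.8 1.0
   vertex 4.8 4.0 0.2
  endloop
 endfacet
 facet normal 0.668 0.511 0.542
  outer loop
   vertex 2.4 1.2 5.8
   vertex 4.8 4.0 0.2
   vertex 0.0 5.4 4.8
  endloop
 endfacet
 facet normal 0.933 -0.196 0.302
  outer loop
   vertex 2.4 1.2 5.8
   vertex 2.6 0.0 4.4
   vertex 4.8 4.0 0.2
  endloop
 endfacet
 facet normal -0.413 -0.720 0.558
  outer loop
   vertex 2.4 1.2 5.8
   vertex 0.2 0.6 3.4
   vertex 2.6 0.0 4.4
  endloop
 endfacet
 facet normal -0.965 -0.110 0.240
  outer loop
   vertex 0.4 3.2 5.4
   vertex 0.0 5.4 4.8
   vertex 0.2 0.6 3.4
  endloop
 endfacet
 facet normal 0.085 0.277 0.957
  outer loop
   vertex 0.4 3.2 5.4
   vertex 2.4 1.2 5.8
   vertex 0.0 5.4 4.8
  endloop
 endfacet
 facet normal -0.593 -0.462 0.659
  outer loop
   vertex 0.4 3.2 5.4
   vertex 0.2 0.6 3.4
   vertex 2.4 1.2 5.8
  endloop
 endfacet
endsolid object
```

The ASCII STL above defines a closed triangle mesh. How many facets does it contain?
10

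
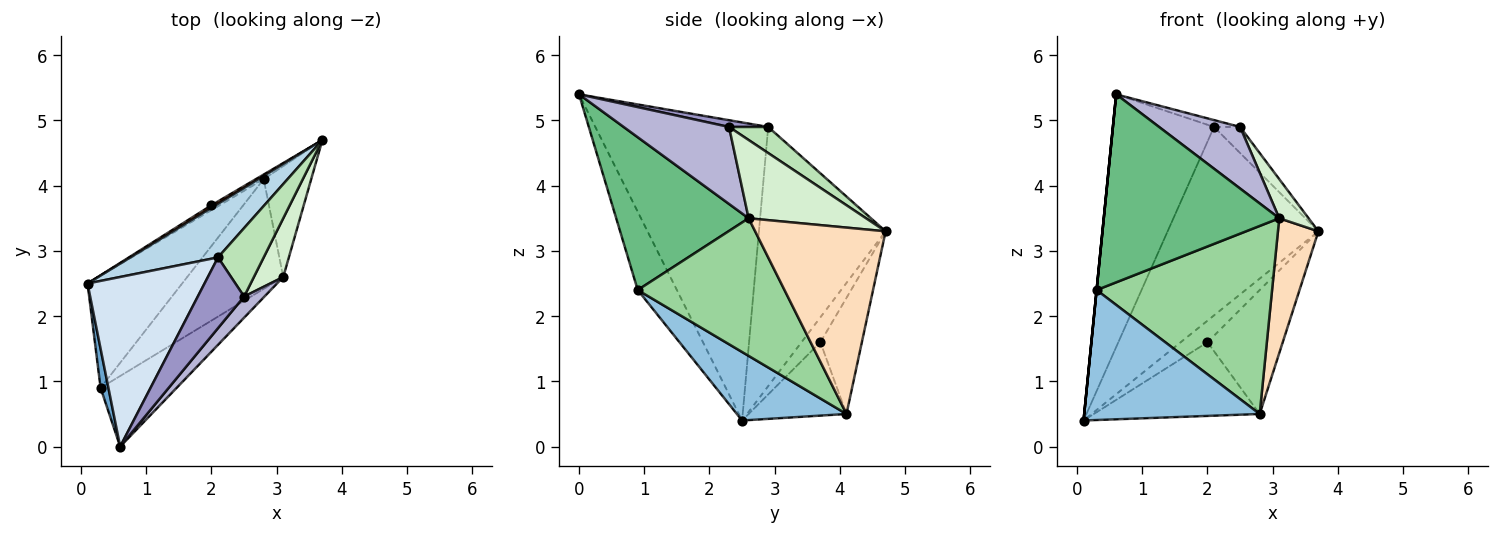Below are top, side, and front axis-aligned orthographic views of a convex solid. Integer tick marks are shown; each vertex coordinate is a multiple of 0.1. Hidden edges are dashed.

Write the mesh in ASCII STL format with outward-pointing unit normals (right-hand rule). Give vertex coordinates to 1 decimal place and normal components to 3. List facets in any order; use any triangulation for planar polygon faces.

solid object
 facet normal -0.995 0.000 0.100
  outer loop
   vertex 0.3 0.9 2.4
   vertex 0.6 0.0 5.4
   vertex 0.1 2.5 0.4
  endloop
 endfacet
 facet normal 0.428 -0.685 -0.590
  outer loop
   vertex 2.8 4.1 0.5
   vertex 0.3 0.9 2.4
   vertex 0.1 2.5 0.4
  endloop
 endfacet
 facet normal -0.629 0.748 0.213
  outer loop
   vertex 2.1 2.9 4.9
   vertex 3.7 4.7 3.3
   vertex 0.1 2.5 0.4
  endloop
 endfacet
 facet normal -0.818 0.478 0.321
  outer loop
   vertex 2.1 2.9 4.9
   vertex 0.1 2.5 0.4
   vertex 0.6 0.0 5.4
  endloop
 endfacet
 facet normal -0.574 0.813 0.096
  outer loop
   vertex 2.0 3.7 1.6
   vertex 0.1 2.5 0.4
   vertex 3.7 4.7 3.3
  endloop
 endfacet
 facet normal -0.507 0.860 -0.056
  outer loop
   vertex 2.0 3.7 1.6
   vertex 2.8 4.1 0.5
   vertex 0.1 2.5 0.4
  endloop
 endfacet
 facet normal -0.482 0.875 -0.033
  outer loop
   vertex 2.0 3.7 1.6
   vertex 3.7 4.7 3.3
   vertex 2.8 4.1 0.5
  endloop
 endfacet
 facet normal 0.928 -0.288 -0.237
  outer loop
   vertex 3.1 2.6 3.5
   vertex 2.8 4.1 0.5
   vertex 3.7 4.7 3.3
  endloop
 endfacet
 facet normal 0.577 -0.765 -0.287
  outer loop
   vertex 3.1 2.6 3.5
   vertex 0.6 0.0 5.4
   vertex 0.3 0.9 2.4
  endloop
 endfacet
 facet normal 0.586 -0.700 -0.409
  outer loop
   vertex 3.1 2.6 3.5
   vertex 0.3 0.9 2.4
   vertex 2.8 4.1 0.5
  endloop
 endfacet
 facet normal 0.471 0.314 0.824
  outer loop
   vertex 2.5 2.3 4.9
   vertex 3.7 4.7 3.3
   vertex 2.1 2.9 4.9
  endloop
 endfacet
 facet normal 0.912 -0.228 0.342
  outer loop
   vertex 2.5 2.3 4.9
   vertex 3.1 2.6 3.5
   vertex 3.7 4.7 3.3
  endloop
 endfacet
 facet normal 0.143 0.096 0.985
  outer loop
   vertex 2.5 2.3 4.9
   vertex 2.1 2.9 4.9
   vertex 0.6 0.0 5.4
  endloop
 endfacet
 facet normal 0.776 -0.597 0.205
  outer loop
   vertex 2.5 2.3 4.9
   vertex 0.6 0.0 5.4
   vertex 3.1 2.6 3.5
  endloop
 endfacet
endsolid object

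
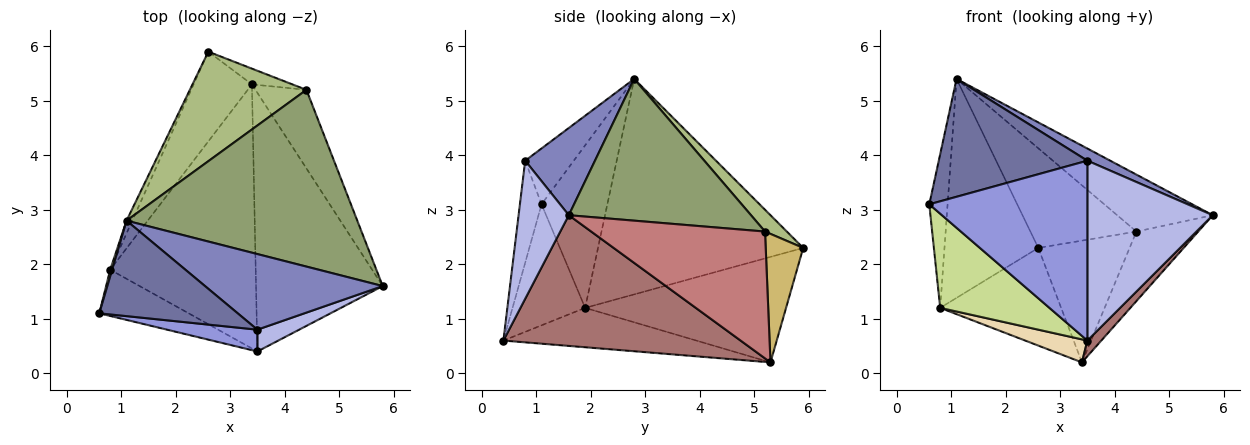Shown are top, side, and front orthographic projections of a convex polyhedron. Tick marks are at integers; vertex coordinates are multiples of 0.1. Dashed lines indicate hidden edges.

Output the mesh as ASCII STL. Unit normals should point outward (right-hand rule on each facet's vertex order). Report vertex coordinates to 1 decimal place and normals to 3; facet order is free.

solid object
 facet normal -0.246 -0.753 0.610
  outer loop
   vertex 3.5 0.8 3.9
   vertex 1.1 2.8 5.4
   vertex 0.6 1.1 3.1
  endloop
 endfacet
 facet normal 0.436 -0.143 0.888
  outer loop
   vertex 3.5 0.8 3.9
   vertex 5.8 1.6 2.9
   vertex 1.1 2.8 5.4
  endloop
 endfacet
 facet normal -0.135 -0.984 0.119
  outer loop
   vertex 3.5 0.8 3.9
   vertex 0.6 1.1 3.1
   vertex 3.5 0.4 0.6
  endloop
 endfacet
 facet normal 0.369 -0.922 0.112
  outer loop
   vertex 3.5 0.8 3.9
   vertex 3.5 0.4 0.6
   vertex 5.8 1.6 2.9
  endloop
 endfacet
 facet normal 0.505 0.265 0.822
  outer loop
   vertex 4.4 5.2 2.6
   vertex 1.1 2.8 5.4
   vertex 5.8 1.6 2.9
  endloop
 endfacet
 facet normal 0.137 0.666 0.733
  outer loop
   vertex 4.4 5.2 2.6
   vertex 2.6 5.9 2.3
   vertex 1.1 2.8 5.4
  endloop
 endfacet
 facet normal -0.512 -0.771 -0.379
  outer loop
   vertex 0.8 1.9 1.2
   vertex 3.5 0.4 0.6
   vertex 0.6 1.1 3.1
  endloop
 endfacet
 facet normal -0.963 0.268 0.011
  outer loop
   vertex 0.8 1.9 1.2
   vertex 0.6 1.1 3.1
   vertex 1.1 2.8 5.4
  endloop
 endfacet
 facet normal -0.909 0.416 -0.024
  outer loop
   vertex 0.8 1.9 1.2
   vertex 1.1 2.8 5.4
   vertex 2.6 5.9 2.3
  endloop
 endfacet
 facet normal 0.377 0.919 -0.119
  outer loop
   vertex 3.4 5.3 0.2
   vertex 2.6 5.9 2.3
   vertex 4.4 5.2 2.6
  endloop
 endfacet
 facet normal -0.774 0.466 -0.428
  outer loop
   vertex 3.4 5.3 0.2
   vertex 0.8 1.9 1.2
   vertex 2.6 5.9 2.3
  endloop
 endfacet
 facet normal -0.260 -0.084 -0.962
  outer loop
   vertex 3.4 5.3 0.2
   vertex 3.5 0.4 0.6
   vertex 0.8 1.9 1.2
  endloop
 endfacet
 facet normal 0.717 -0.042 -0.695
  outer loop
   vertex 3.4 5.3 0.2
   vertex 5.8 1.6 2.9
   vertex 3.5 0.4 0.6
  endloop
 endfacet
 facet normal 0.881 0.313 -0.354
  outer loop
   vertex 3.4 5.3 0.2
   vertex 4.4 5.2 2.6
   vertex 5.8 1.6 2.9
  endloop
 endfacet
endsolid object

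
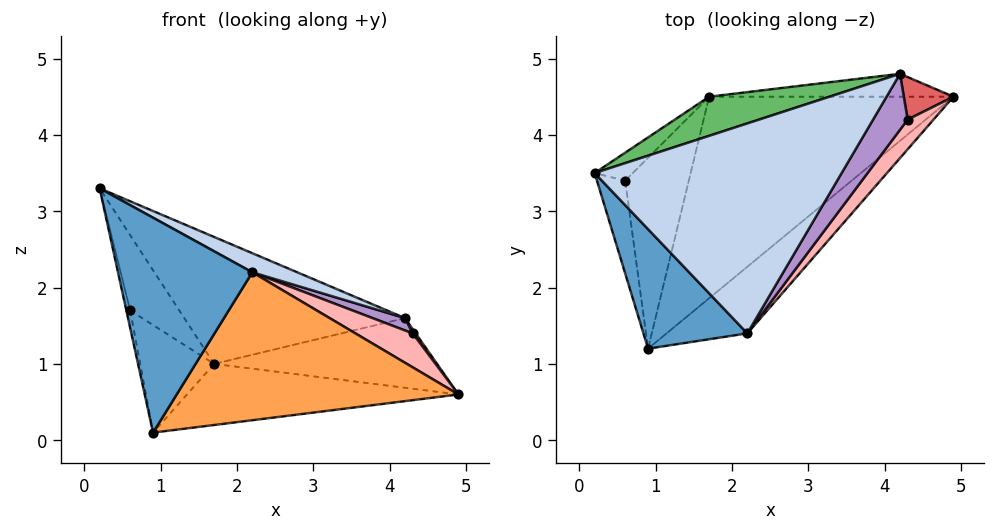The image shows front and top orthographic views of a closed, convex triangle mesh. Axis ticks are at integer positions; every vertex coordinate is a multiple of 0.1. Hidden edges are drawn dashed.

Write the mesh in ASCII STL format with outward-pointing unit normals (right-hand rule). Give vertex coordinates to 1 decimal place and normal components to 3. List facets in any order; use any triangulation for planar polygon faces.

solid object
 facet normal -0.545 -0.733 0.407
  outer loop
   vertex 2.2 1.4 2.2
   vertex 0.2 3.5 3.3
   vertex 0.9 1.2 0.1
  endloop
 endfacet
 facet normal 0.412 -0.082 0.907
  outer loop
   vertex 2.2 1.4 2.2
   vertex 4.2 4.8 1.6
   vertex 0.2 3.5 3.3
  endloop
 endfacet
 facet normal 0.626 -0.711 -0.320
  outer loop
   vertex 2.2 1.4 2.2
   vertex 0.9 1.2 0.1
   vertex 4.9 4.5 0.6
  endloop
 endfacet
 facet normal -0.119 0.288 -0.950
  outer loop
   vertex 1.7 4.5 1.0
   vertex 4.9 4.5 0.6
   vertex 0.9 1.2 0.1
  endloop
 endfacet
 facet normal -0.182 0.940 0.290
  outer loop
   vertex 1.7 4.5 1.0
   vertex 0.2 3.5 3.3
   vertex 4.2 4.8 1.6
  endloop
 endfacet
 facet normal -0.039 0.949 -0.312
  outer loop
   vertex 1.7 4.5 1.0
   vertex 4.2 4.8 1.6
   vertex 4.9 4.5 0.6
  endloop
 endfacet
 facet normal 0.809 -0.060 0.584
  outer loop
   vertex 4.3 4.2 1.4
   vertex 4.9 4.5 0.6
   vertex 4.2 4.8 1.6
  endloop
 endfacet
 facet normal 0.782 -0.469 0.411
  outer loop
   vertex 4.3 4.2 1.4
   vertex 2.2 1.4 2.2
   vertex 4.9 4.5 0.6
  endloop
 endfacet
 facet normal 0.551 -0.180 0.815
  outer loop
   vertex 4.3 4.2 1.4
   vertex 4.2 4.8 1.6
   vertex 2.2 1.4 2.2
  endloop
 endfacet
 facet normal -0.968 0.046 -0.245
  outer loop
   vertex 0.6 3.4 1.7
   vertex 0.9 1.2 0.1
   vertex 0.2 3.5 3.3
  endloop
 endfacet
 facet normal -0.757 0.612 -0.228
  outer loop
   vertex 0.6 3.4 1.7
   vertex 0.2 3.5 3.3
   vertex 1.7 4.5 1.0
  endloop
 endfacet
 facet normal -0.723 0.339 -0.602
  outer loop
   vertex 0.6 3.4 1.7
   vertex 1.7 4.5 1.0
   vertex 0.9 1.2 0.1
  endloop
 endfacet
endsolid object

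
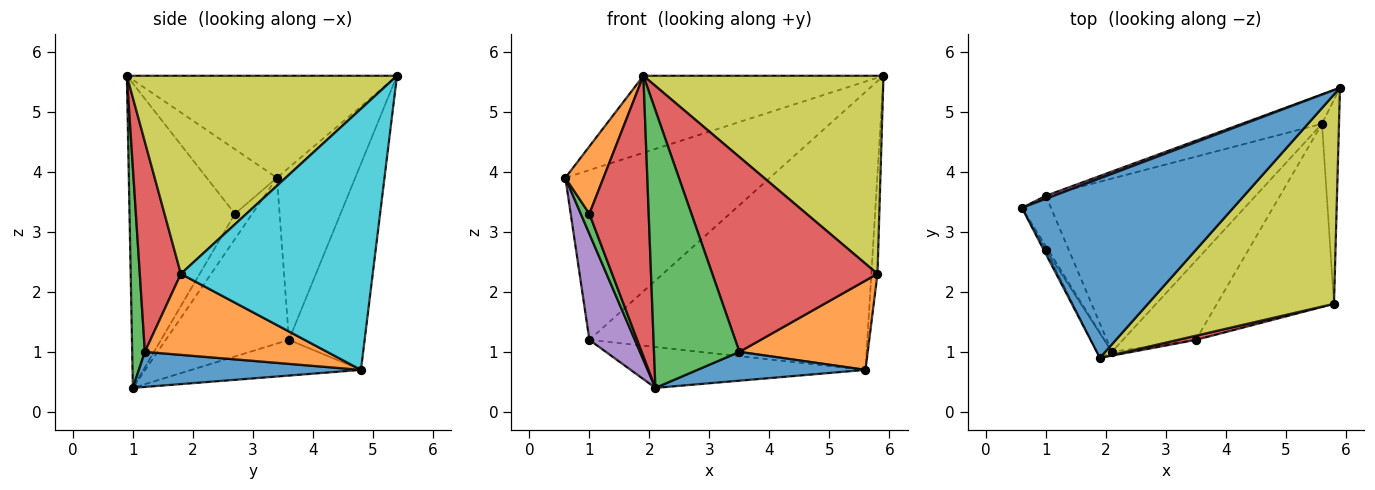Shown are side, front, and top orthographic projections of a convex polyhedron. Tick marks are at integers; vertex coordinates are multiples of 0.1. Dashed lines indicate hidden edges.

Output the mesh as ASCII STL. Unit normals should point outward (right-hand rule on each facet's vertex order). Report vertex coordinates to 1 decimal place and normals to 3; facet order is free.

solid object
 facet normal -0.405 0.360 0.840
  outer loop
   vertex 1.9 0.9 5.6
   vertex 5.9 5.4 5.6
   vertex 0.6 3.4 3.9
  endloop
 endfacet
 facet normal -0.879 -0.477 -0.029
  outer loop
   vertex 1.0 2.7 3.3
   vertex 1.9 0.9 5.6
   vertex 0.6 3.4 3.9
  endloop
 endfacet
 facet normal -0.893 -0.442 -0.080
  outer loop
   vertex 1.0 2.7 3.3
   vertex 0.6 3.4 3.9
   vertex 2.1 1.0 0.4
  endloop
 endfacet
 facet normal -0.871 -0.490 -0.043
  outer loop
   vertex 1.0 2.7 3.3
   vertex 2.1 1.0 0.4
   vertex 1.9 0.9 5.6
  endloop
 endfacet
 facet normal -0.926 -0.342 -0.162
  outer loop
   vertex 1.0 3.6 1.2
   vertex 2.1 1.0 0.4
   vertex 0.6 3.4 3.9
  endloop
 endfacet
 facet normal -0.163 0.226 -0.960
  outer loop
   vertex 1.0 3.6 1.2
   vertex 5.6 4.8 0.7
   vertex 2.1 1.0 0.4
  endloop
 endfacet
 facet normal -0.358 0.934 0.016
  outer loop
   vertex 1.0 3.6 1.2
   vertex 0.6 3.4 3.9
   vertex 5.9 5.4 5.6
  endloop
 endfacet
 facet normal -0.261 0.960 -0.102
  outer loop
   vertex 1.0 3.6 1.2
   vertex 5.9 5.4 5.6
   vertex 5.6 4.8 0.7
  endloop
 endfacet
 facet normal 0.612 -0.544 0.575
  outer loop
   vertex 5.8 1.8 2.3
   vertex 5.9 5.4 5.6
   vertex 1.9 0.9 5.6
  endloop
 endfacet
 facet normal 0.997 0.032 -0.065
  outer loop
   vertex 5.8 1.8 2.3
   vertex 5.6 4.8 0.7
   vertex 5.9 5.4 5.6
  endloop
 endfacet
 facet normal 0.412 -0.311 -0.857
  outer loop
   vertex 3.5 1.2 1.0
   vertex 2.1 1.0 0.4
   vertex 5.6 4.8 0.7
  endloop
 endfacet
 facet normal 0.528 -0.372 -0.763
  outer loop
   vertex 3.5 1.2 1.0
   vertex 5.6 4.8 0.7
   vertex 5.8 1.8 2.3
  endloop
 endfacet
 facet normal 0.147 -0.989 -0.013
  outer loop
   vertex 3.5 1.2 1.0
   vertex 1.9 0.9 5.6
   vertex 2.1 1.0 0.4
  endloop
 endfacet
 facet normal 0.241 -0.970 0.021
  outer loop
   vertex 3.5 1.2 1.0
   vertex 5.8 1.8 2.3
   vertex 1.9 0.9 5.6
  endloop
 endfacet
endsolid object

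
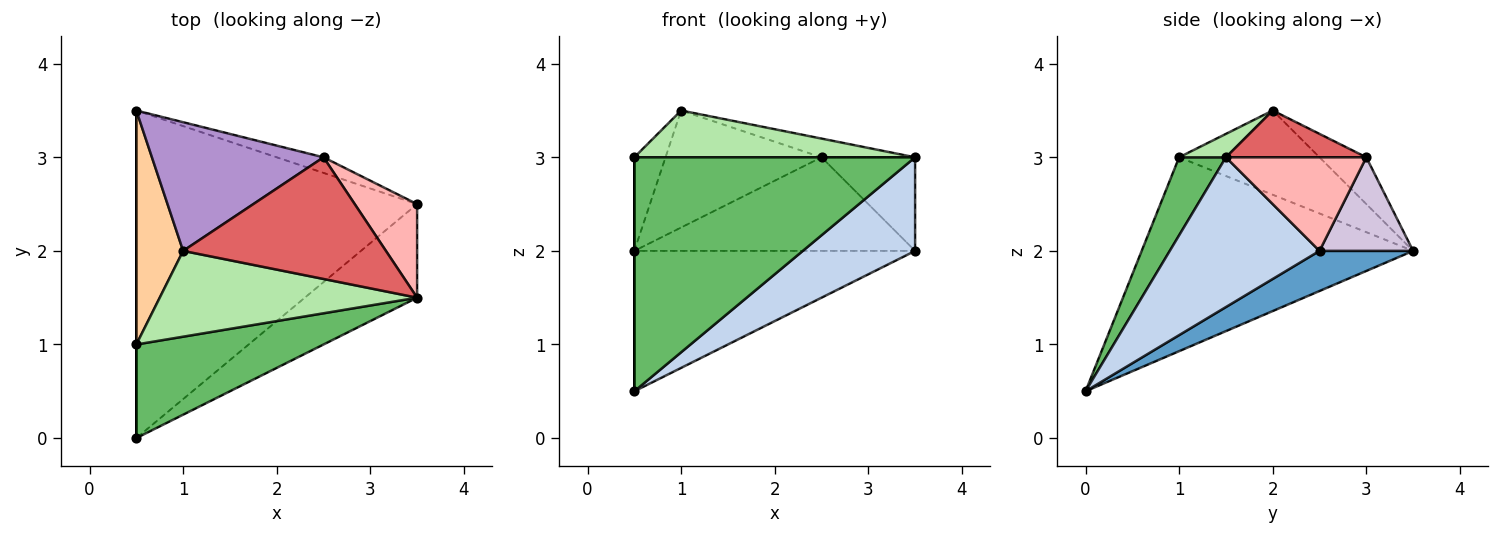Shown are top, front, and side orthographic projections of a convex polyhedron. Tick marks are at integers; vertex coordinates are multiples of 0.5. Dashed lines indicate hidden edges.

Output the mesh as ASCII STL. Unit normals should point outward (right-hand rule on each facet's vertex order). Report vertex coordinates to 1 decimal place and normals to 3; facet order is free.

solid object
 facet normal 0.130 0.391 -0.911
  outer loop
   vertex 3.5 2.5 2.0
   vertex 0.5 0.0 0.5
   vertex 0.5 3.5 2.0
  endloop
 endfacet
 facet normal 0.686 -0.514 -0.514
  outer loop
   vertex 3.5 2.5 2.0
   vertex 3.5 1.5 3.0
   vertex 0.5 0.0 0.5
  endloop
 endfacet
 facet normal -1.000 0.000 0.000
  outer loop
   vertex 0.5 1.0 3.0
   vertex 0.5 3.5 2.0
   vertex 0.5 0.0 0.5
  endloop
 endfacet
 facet normal -0.858 0.191 0.477
  outer loop
   vertex 0.5 1.0 3.0
   vertex 1.0 2.0 3.5
   vertex 0.5 3.5 2.0
  endloop
 endfacet
 facet normal 0.153 -0.918 0.367
  outer loop
   vertex 0.5 1.0 3.0
   vertex 0.5 0.0 0.5
   vertex 3.5 1.5 3.0
  endloop
 endfacet
 facet normal 0.080 -0.477 0.875
  outer loop
   vertex 0.5 1.0 3.0
   vertex 3.5 1.5 3.0
   vertex 1.0 2.0 3.5
  endloop
 endfacet
 facet normal 0.222 0.148 0.964
  outer loop
   vertex 2.5 3.0 3.0
   vertex 1.0 2.0 3.5
   vertex 3.5 1.5 3.0
  endloop
 endfacet
 facet normal 0.728 0.485 0.485
  outer loop
   vertex 2.5 3.0 3.0
   vertex 3.5 1.5 3.0
   vertex 3.5 2.5 2.0
  endloop
 endfacet
 facet normal -0.198 0.659 0.725
  outer loop
   vertex 2.5 3.0 3.0
   vertex 0.5 3.5 2.0
   vertex 1.0 2.0 3.5
  endloop
 endfacet
 facet normal 0.312 0.937 -0.156
  outer loop
   vertex 2.5 3.0 3.0
   vertex 3.5 2.5 2.0
   vertex 0.5 3.5 2.0
  endloop
 endfacet
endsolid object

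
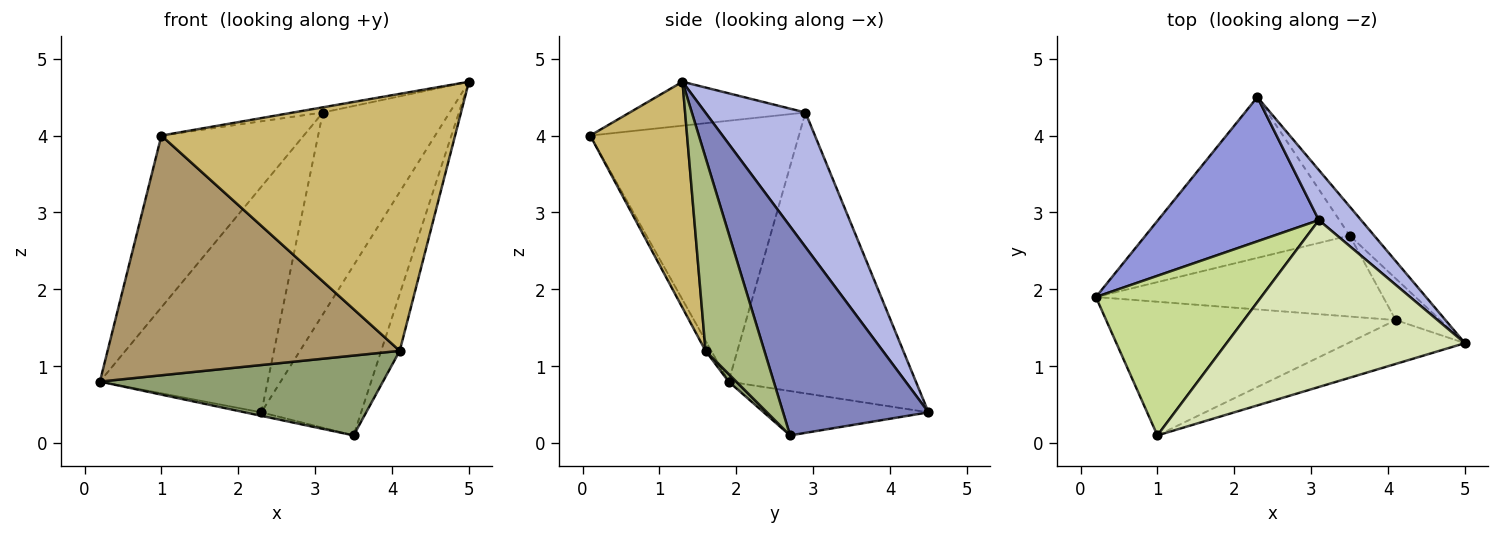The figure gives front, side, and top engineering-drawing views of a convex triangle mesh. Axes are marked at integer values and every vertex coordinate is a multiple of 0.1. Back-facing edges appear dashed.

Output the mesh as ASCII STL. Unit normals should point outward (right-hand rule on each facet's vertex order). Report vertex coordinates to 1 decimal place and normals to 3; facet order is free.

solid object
 facet normal -0.212 0.021 -0.977
  outer loop
   vertex 3.5 2.7 0.1
   vertex 0.2 1.9 0.8
   vertex 2.3 4.5 0.4
  endloop
 endfacet
 facet normal 0.821 0.563 -0.096
  outer loop
   vertex 3.5 2.7 0.1
   vertex 2.3 4.5 0.4
   vertex 5.0 1.3 4.7
  endloop
 endfacet
 facet normal -0.685 0.614 0.392
  outer loop
   vertex 3.1 2.9 4.3
   vertex 2.3 4.5 0.4
   vertex 0.2 1.9 0.8
  endloop
 endfacet
 facet normal 0.608 0.770 0.191
  outer loop
   vertex 3.1 2.9 4.3
   vertex 5.0 1.3 4.7
   vertex 2.3 4.5 0.4
  endloop
 endfacet
 facet normal 0.019 -0.702 -0.712
  outer loop
   vertex 4.1 1.6 1.2
   vertex 0.2 1.9 0.8
   vertex 3.5 2.7 0.1
  endloop
 endfacet
 facet normal 0.932 0.294 -0.214
  outer loop
   vertex 4.1 1.6 1.2
   vertex 3.5 2.7 0.1
   vertex 5.0 1.3 4.7
  endloop
 endfacet
 facet normal -0.732 0.499 0.464
  outer loop
   vertex 1.0 0.1 4.0
   vertex 3.1 2.9 4.3
   vertex 0.2 1.9 0.8
  endloop
 endfacet
 facet normal -0.181 0.031 0.983
  outer loop
   vertex 1.0 0.1 4.0
   vertex 5.0 1.3 4.7
   vertex 3.1 2.9 4.3
  endloop
 endfacet
 facet normal -0.017 -0.873 -0.487
  outer loop
   vertex 1.0 0.1 4.0
   vertex 0.2 1.9 0.8
   vertex 4.1 1.6 1.2
  endloop
 endfacet
 facet normal 0.309 -0.937 -0.160
  outer loop
   vertex 1.0 0.1 4.0
   vertex 4.1 1.6 1.2
   vertex 5.0 1.3 4.7
  endloop
 endfacet
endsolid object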